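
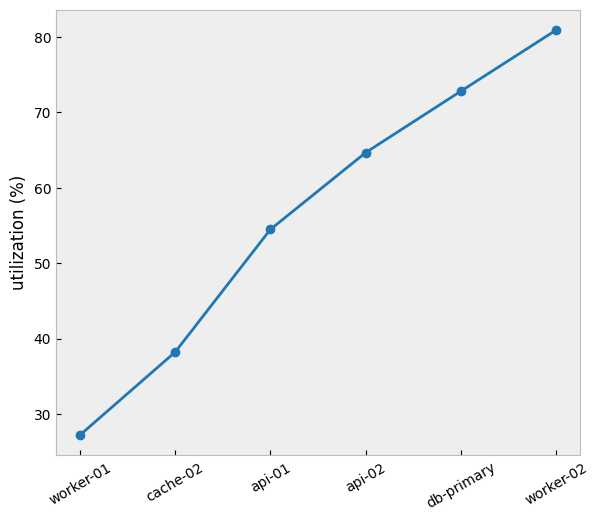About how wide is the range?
Max worker-02 ≈ 80, min worker-01 ≈ 25; range ≈ 55.

≈ 55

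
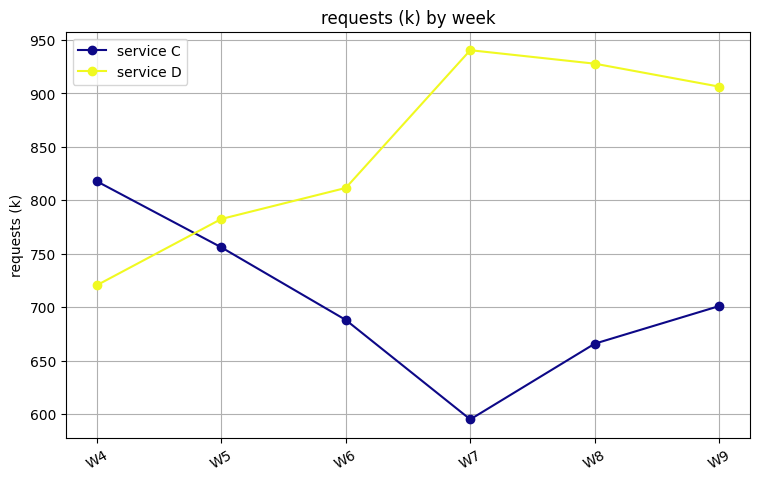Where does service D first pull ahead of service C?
W4: service D ≈ 700 vs service C ≈ 800 (not yet); W5: service D ≈ 800 vs service C ≈ 750 (first crossover).

W5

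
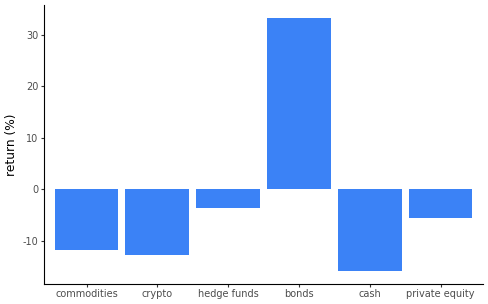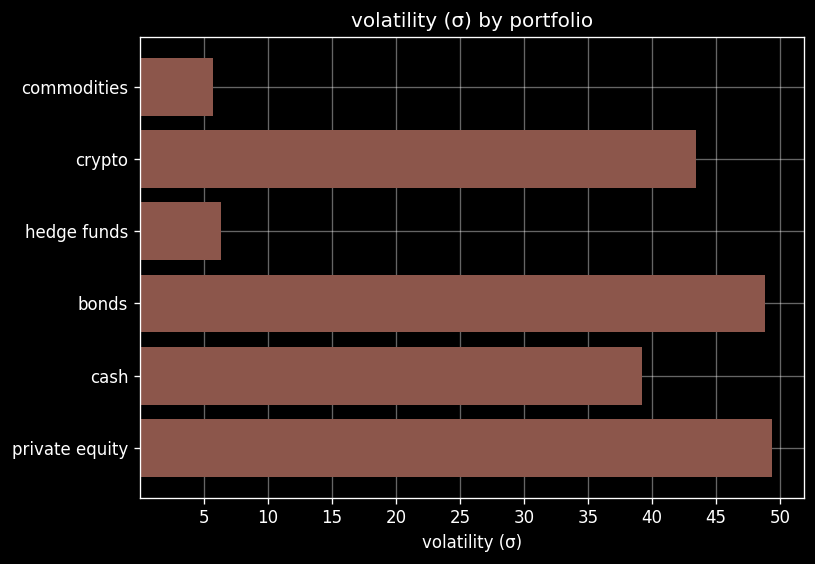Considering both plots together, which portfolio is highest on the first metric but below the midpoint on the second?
Chart 2 median volatility (σ) ≈ 40; below-median portfolios: commodities, hedge funds, cash. Among those, hedge funds has the highest return (%) (≈ -5).

hedge funds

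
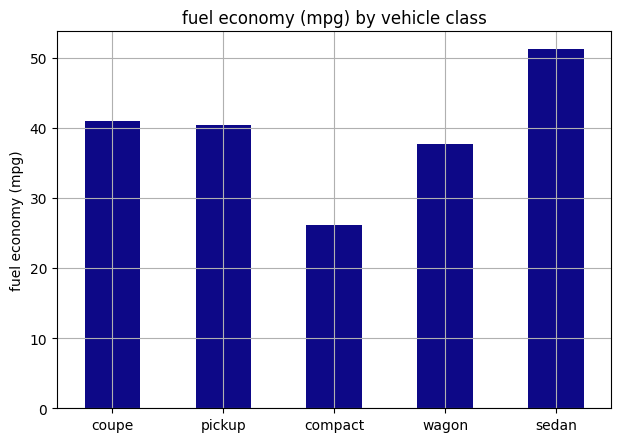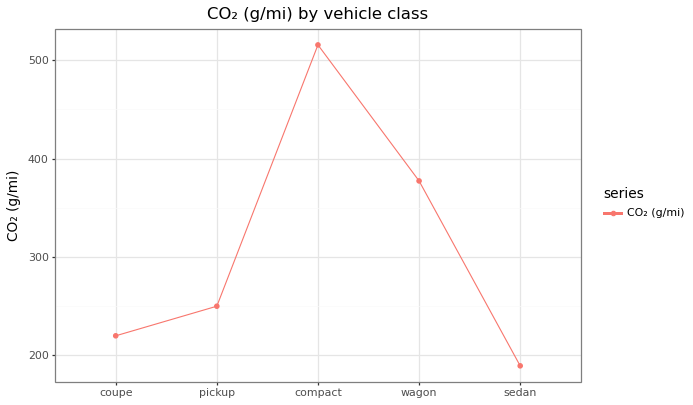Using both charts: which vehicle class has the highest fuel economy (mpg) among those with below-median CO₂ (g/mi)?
sedan

Chart 2 median CO₂ (g/mi) ≈ 250; below-median vehicle classes: coupe, sedan. Among those, sedan has the highest fuel economy (mpg) (≈ 50).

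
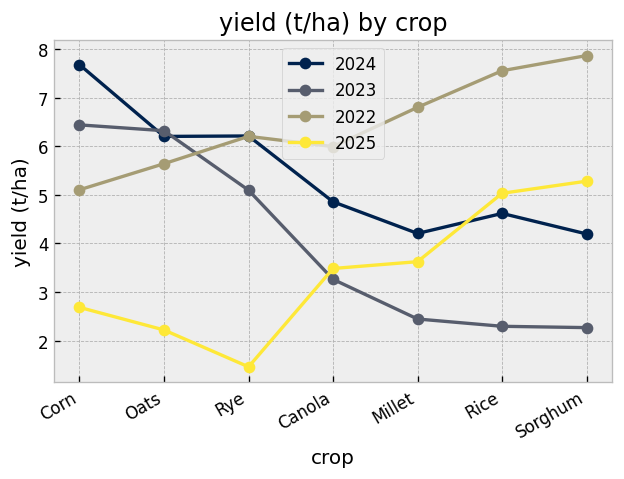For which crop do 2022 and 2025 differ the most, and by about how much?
Rye, ≈ 5 t/ha

Rye: 2022 ≈ 6, 2025 ≈ 1 → gap ≈ 5. Next-largest (Oats) is only ≈ 4.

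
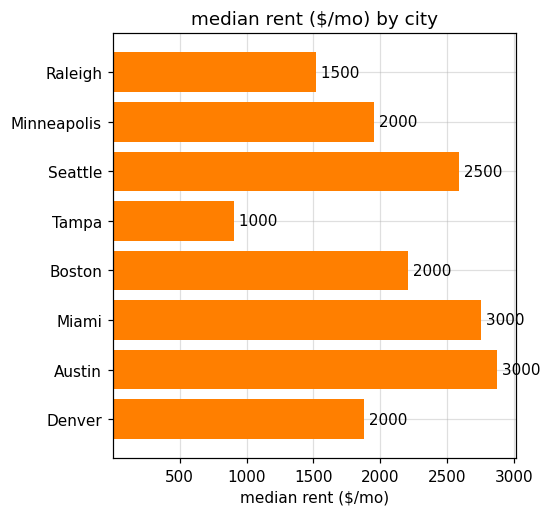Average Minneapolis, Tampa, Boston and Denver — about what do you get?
(2000 + 1000 + 2000 + 2000) / 4 ≈ 1750.

≈ 1750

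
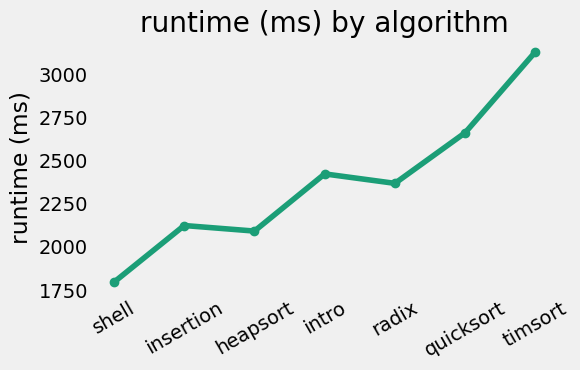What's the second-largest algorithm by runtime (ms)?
Top 3: timsort ≈ 3200, quicksort ≈ 2600, intro ≈ 2400.

quicksort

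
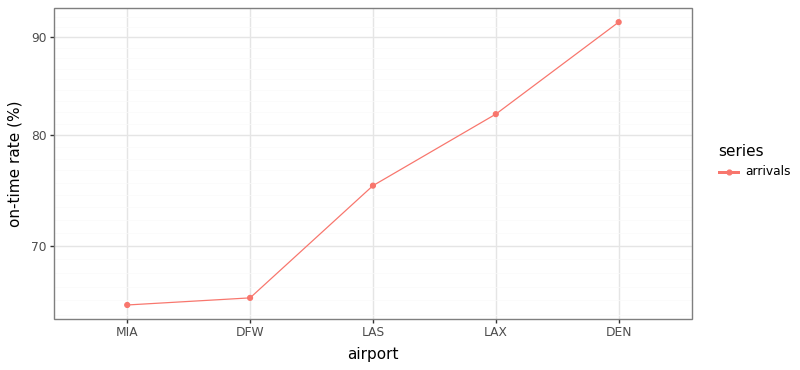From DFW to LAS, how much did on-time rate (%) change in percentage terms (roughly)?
DFW ≈ 65, LAS ≈ 75; (75 − 65) / 65 ≈ +15.4%.

≈ +15.4%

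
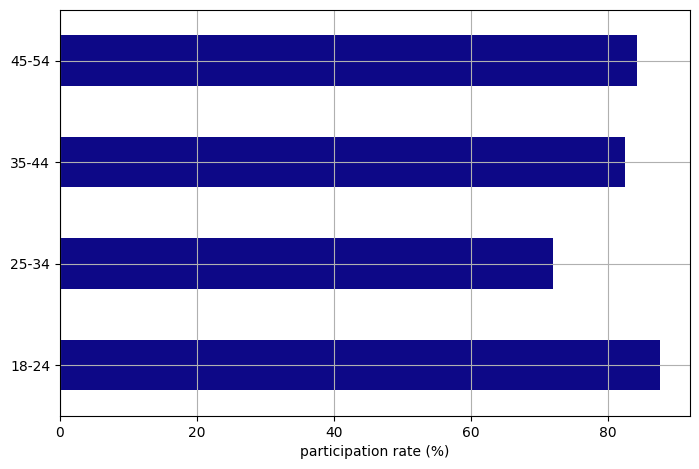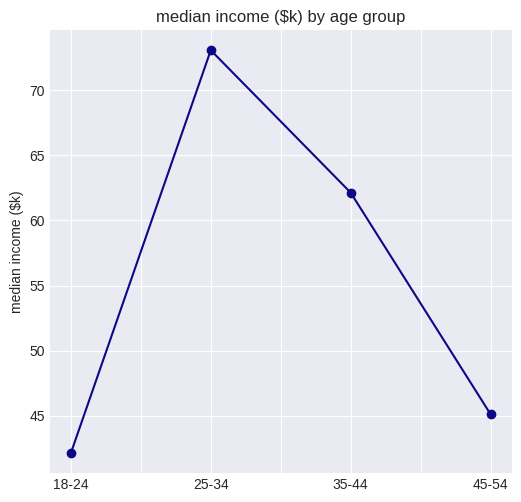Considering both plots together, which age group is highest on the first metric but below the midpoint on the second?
Chart 2 median median income ($k) ≈ 50; below-median age groups: 18-24, 45-54. Among those, 18-24 has the highest participation rate (%) (≈ 90).

18-24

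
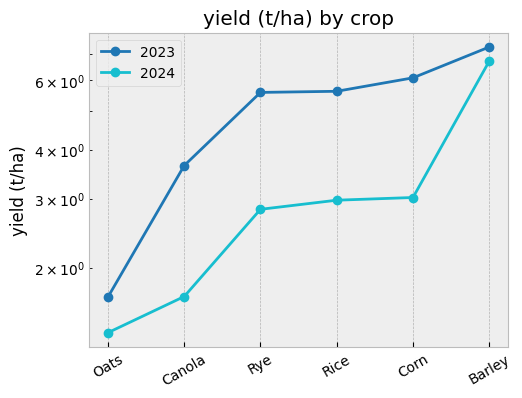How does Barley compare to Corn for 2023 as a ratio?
≈ 1.25×

Barley ≈ 7.5, Corn ≈ 6.0; 7.5/6.0 ≈ 1.25.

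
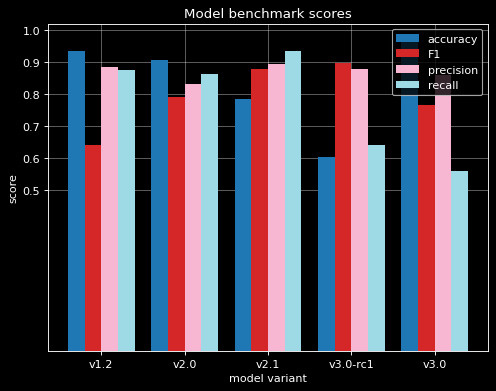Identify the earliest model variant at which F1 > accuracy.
v2.1

v2.0: F1 ≈ 0.8 vs accuracy ≈ 0.9 (not yet); v2.1: F1 ≈ 0.9 vs accuracy ≈ 0.8 (first crossover).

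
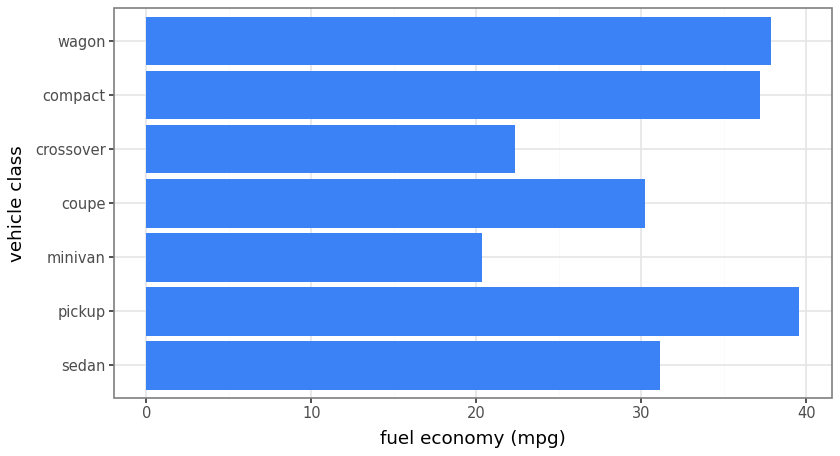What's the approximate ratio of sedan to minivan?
sedan ≈ 30, minivan ≈ 20; 30/20 ≈ 1.5.

≈ 1.5×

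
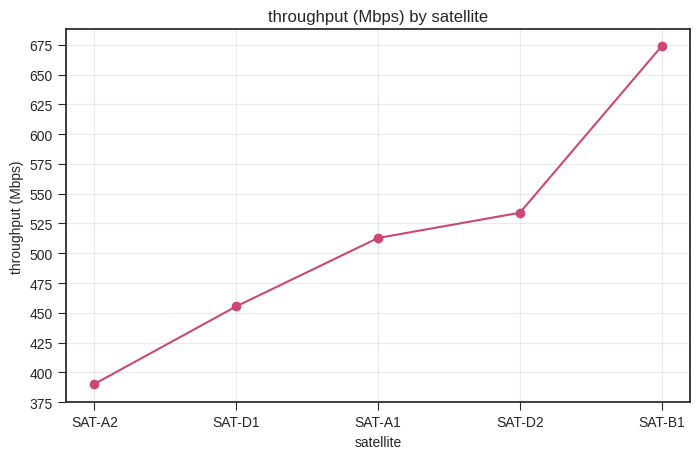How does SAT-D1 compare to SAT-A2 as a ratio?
SAT-D1 ≈ 450, SAT-A2 ≈ 400; 450/400 ≈ 1.12.

≈ 1.12×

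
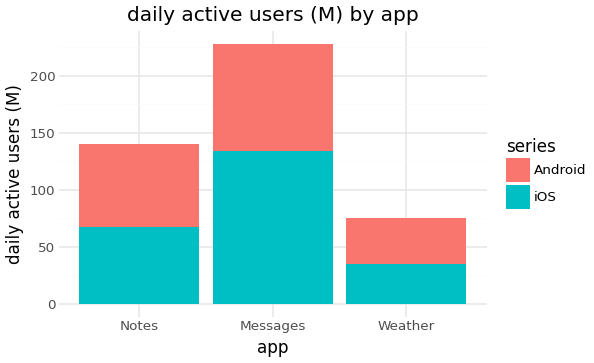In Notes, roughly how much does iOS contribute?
iOS top ≈ 60, bottom ≈ 0; segment ≈ 60.

≈ 60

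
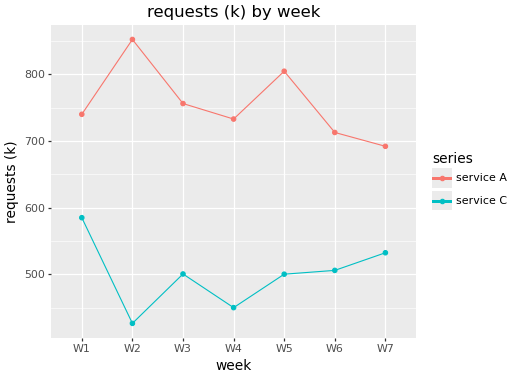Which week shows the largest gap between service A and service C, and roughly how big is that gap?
W2, ≈ 400 k

W2: service A ≈ 850, service C ≈ 450 → gap ≈ 400. Next-largest (W5) is only ≈ 300.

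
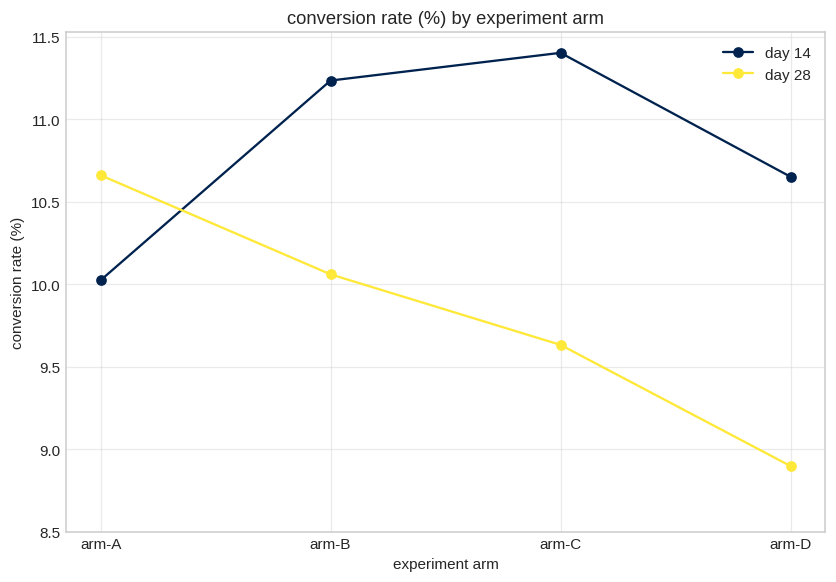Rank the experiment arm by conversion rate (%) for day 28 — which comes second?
Top 3 for day 28: arm-A ≈ 10.5, arm-B ≈ 10.0, arm-C ≈ 9.5.

arm-B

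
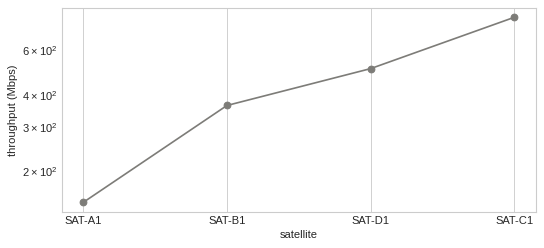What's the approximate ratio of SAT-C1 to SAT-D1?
≈ 1.6×

SAT-C1 ≈ 800, SAT-D1 ≈ 500; 800/500 ≈ 1.6.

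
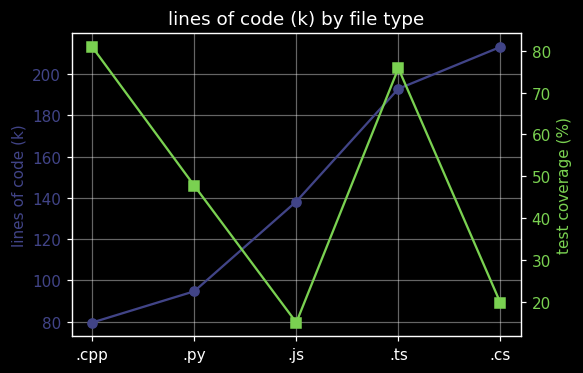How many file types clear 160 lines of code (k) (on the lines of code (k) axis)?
2

Above 160: .ts, .cs.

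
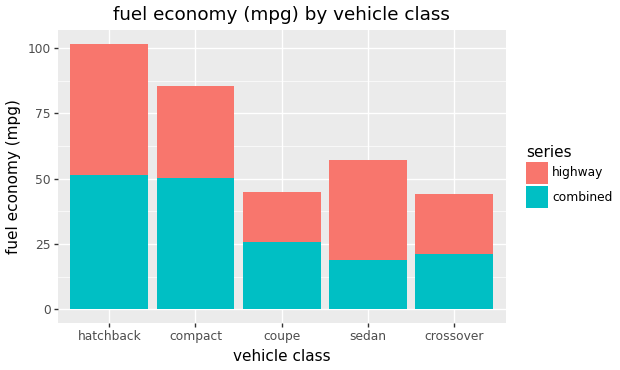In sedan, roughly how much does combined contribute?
≈ 20

combined top ≈ 20, bottom ≈ 0; segment ≈ 20.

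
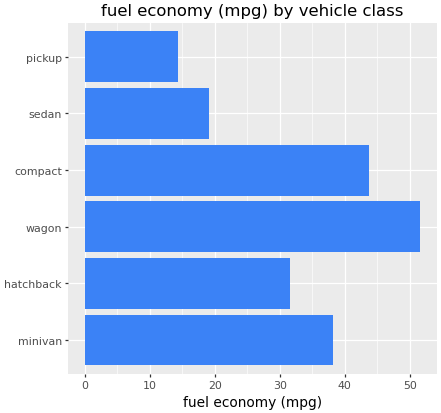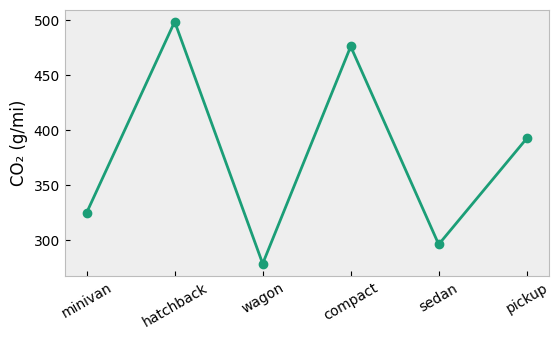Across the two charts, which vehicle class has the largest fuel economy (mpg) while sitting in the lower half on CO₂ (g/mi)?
Chart 2 median CO₂ (g/mi) ≈ 350; below-median vehicle classes: minivan, wagon, sedan. Among those, wagon has the highest fuel economy (mpg) (≈ 50).

wagon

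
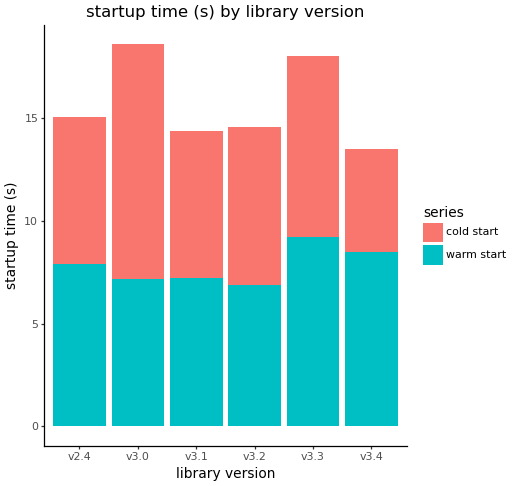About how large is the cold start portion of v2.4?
≈ 8

cold start top ≈ 16, bottom ≈ 8; segment ≈ 8.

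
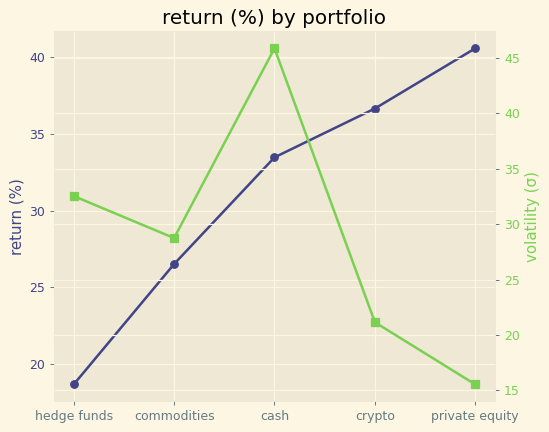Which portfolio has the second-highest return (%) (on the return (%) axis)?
crypto

Top 3 (on the return (%) axis): private equity ≈ 40, crypto ≈ 36, cash ≈ 34.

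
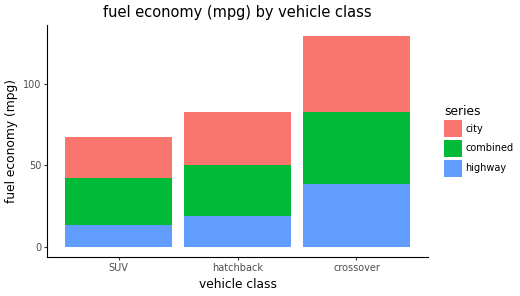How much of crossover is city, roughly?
≈ 40

city top ≈ 120, bottom ≈ 80; segment ≈ 40.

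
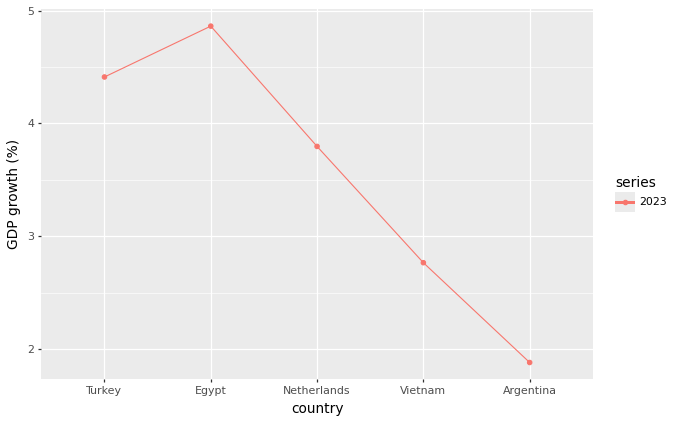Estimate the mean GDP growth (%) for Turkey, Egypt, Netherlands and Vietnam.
≈ 4.12

(4.5 + 5.0 + 4.0 + 3.0) / 4 ≈ 4.12.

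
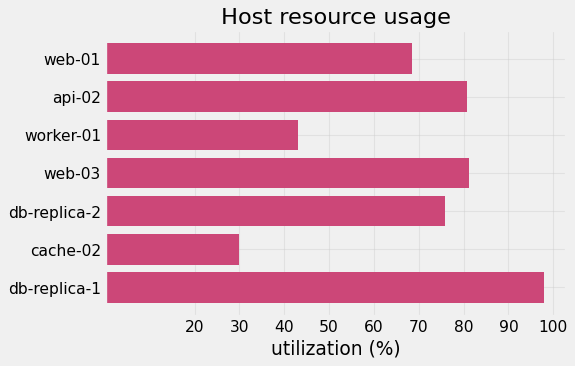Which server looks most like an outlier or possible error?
cache-02 ≈ 30; the rest sit between ≈ 40 and ≈ 100.

cache-02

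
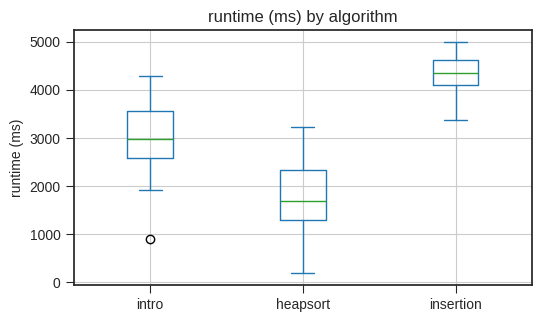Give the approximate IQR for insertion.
≈ 500

Q3 ≈ 4500, Q1 ≈ 4000; IQR ≈ 500.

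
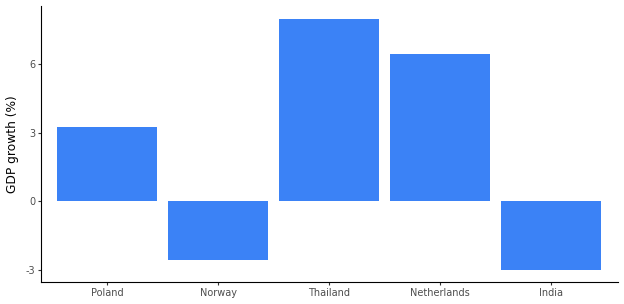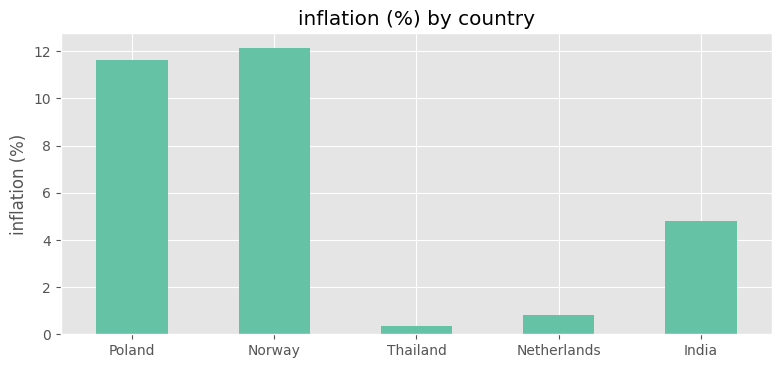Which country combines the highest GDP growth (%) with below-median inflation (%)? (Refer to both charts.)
Thailand

Chart 2 median inflation (%) ≈ 4; below-median countries: Thailand, Netherlands. Among those, Thailand has the highest GDP growth (%) (≈ 8).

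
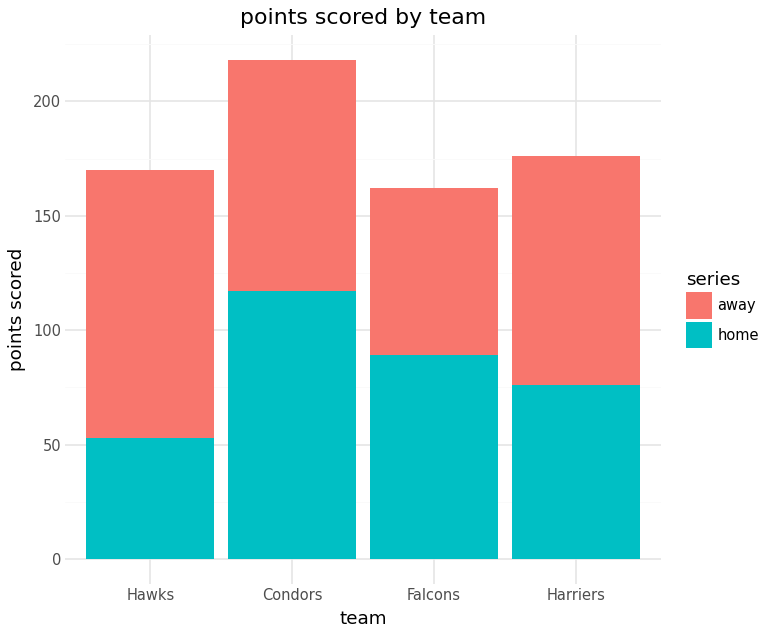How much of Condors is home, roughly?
≈ 120

home top ≈ 120, bottom ≈ 0; segment ≈ 120.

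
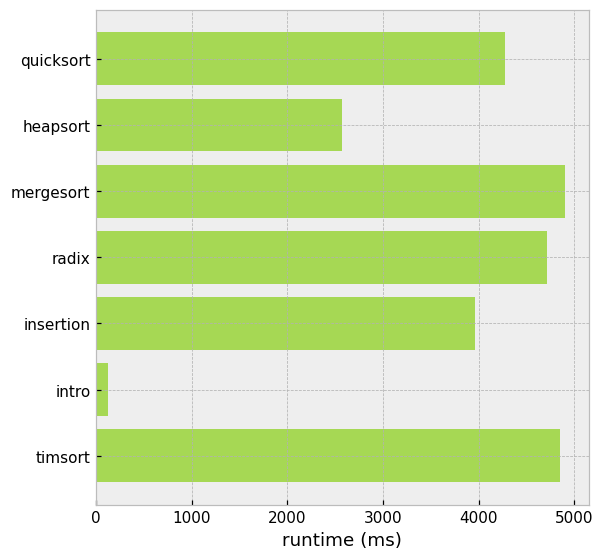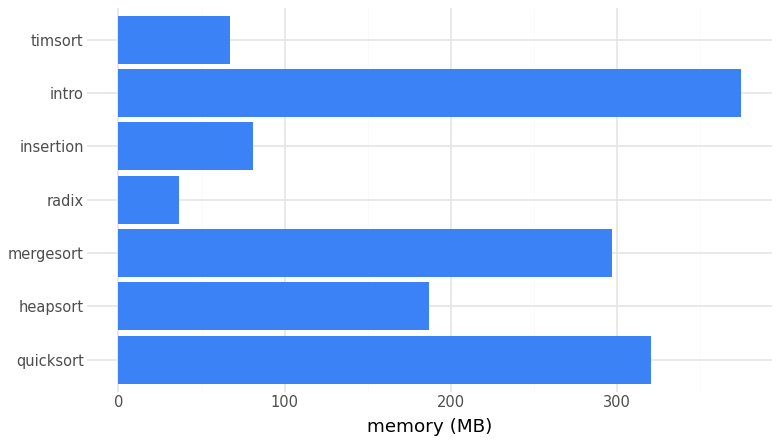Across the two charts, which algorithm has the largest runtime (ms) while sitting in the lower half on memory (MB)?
timsort

Chart 2 median memory (MB) ≈ 200; below-median algorithms: radix, insertion, timsort. Among those, timsort has the highest runtime (ms) (≈ 5000).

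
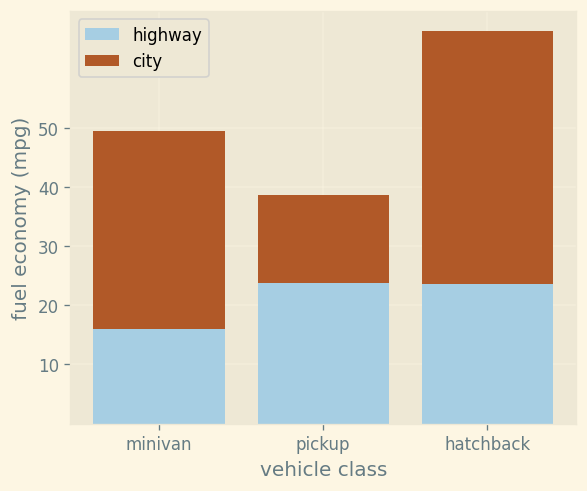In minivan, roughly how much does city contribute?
≈ 30

city top ≈ 50, bottom ≈ 20; segment ≈ 30.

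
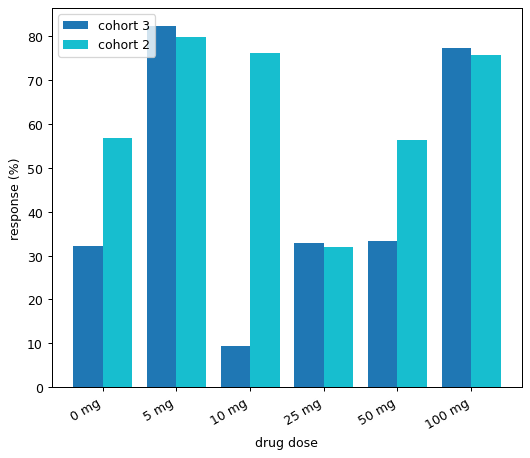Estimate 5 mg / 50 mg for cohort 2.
≈ 1.33×

5 mg ≈ 80, 50 mg ≈ 60; 80/60 ≈ 1.33.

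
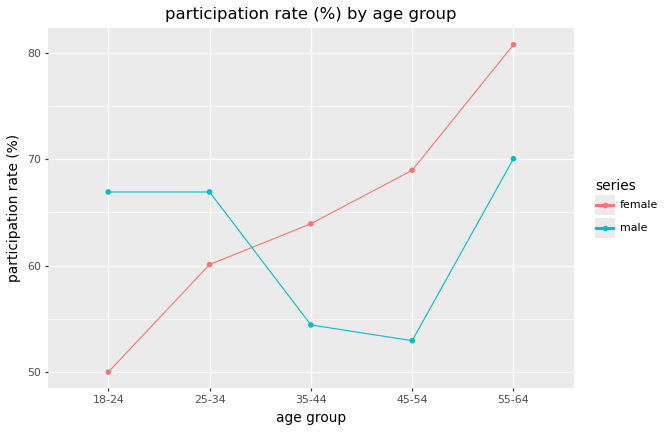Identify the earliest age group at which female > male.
35-44

25-34: female ≈ 60 vs male ≈ 65 (not yet); 35-44: female ≈ 65 vs male ≈ 55 (first crossover).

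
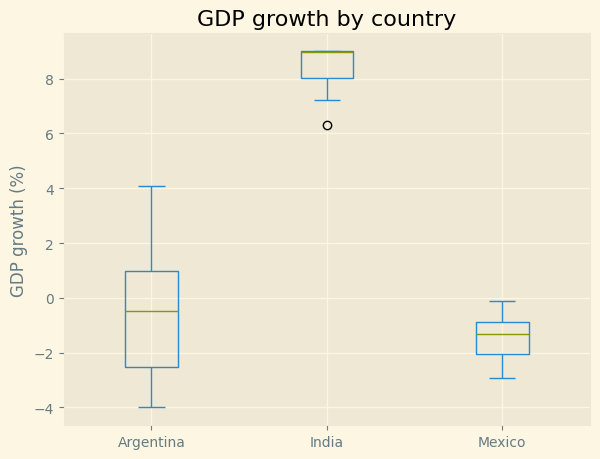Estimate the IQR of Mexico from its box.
≈ 1

Q3 ≈ -1, Q1 ≈ -2; IQR ≈ 1.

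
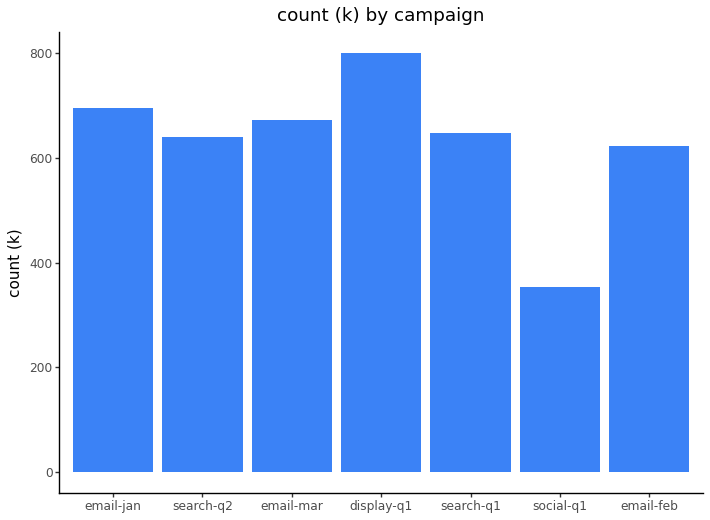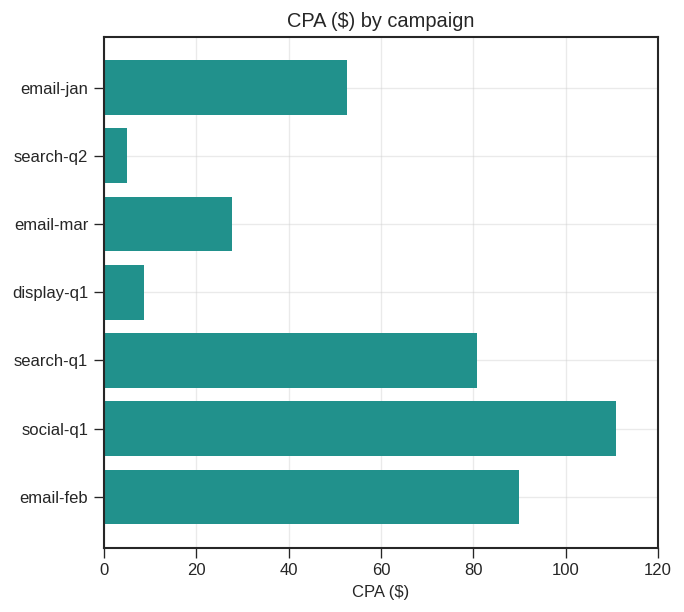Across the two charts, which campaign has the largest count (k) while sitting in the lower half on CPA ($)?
Chart 2 median CPA ($) ≈ 60; below-median campaigns: search-q2, email-mar, display-q1. Among those, display-q1 has the highest count (k) (≈ 800).

display-q1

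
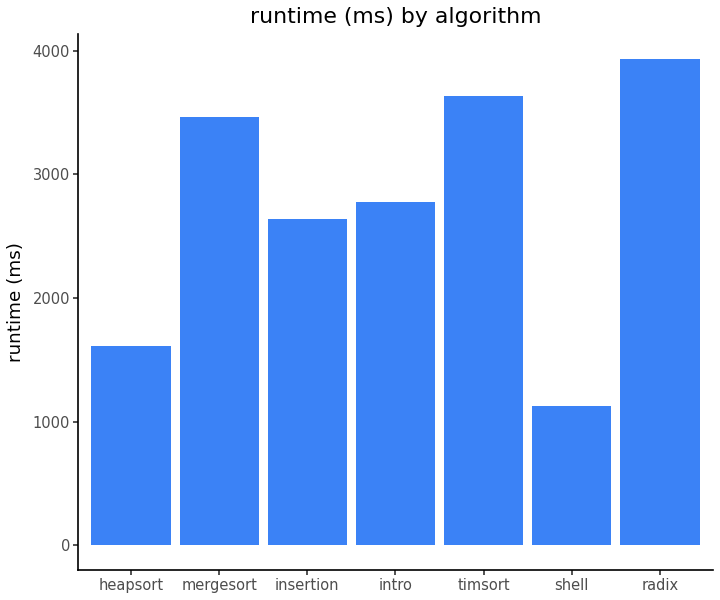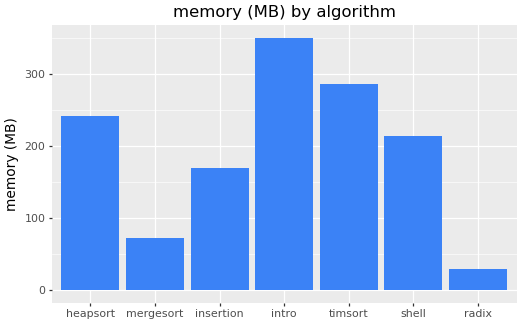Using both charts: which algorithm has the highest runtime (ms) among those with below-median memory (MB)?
Chart 2 median memory (MB) ≈ 200; below-median algorithms: mergesort, insertion, radix. Among those, radix has the highest runtime (ms) (≈ 4000).

radix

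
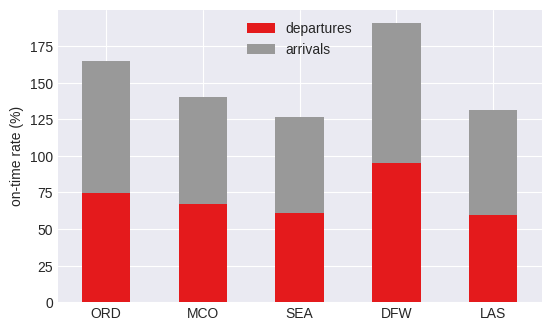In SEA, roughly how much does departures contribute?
≈ 60

departures top ≈ 60, bottom ≈ 0; segment ≈ 60.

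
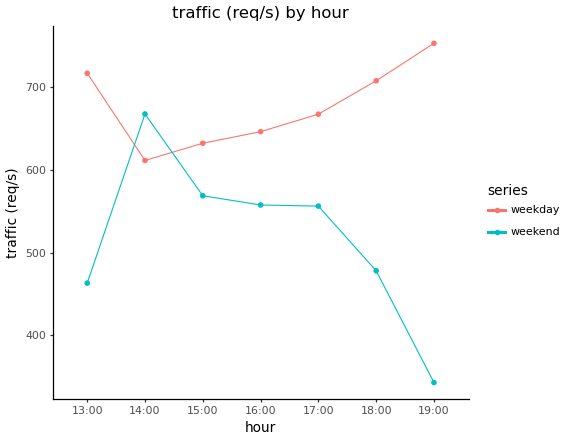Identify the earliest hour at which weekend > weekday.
14:00

13:00: weekend ≈ 450 vs weekday ≈ 700 (not yet); 14:00: weekend ≈ 650 vs weekday ≈ 600 (first crossover).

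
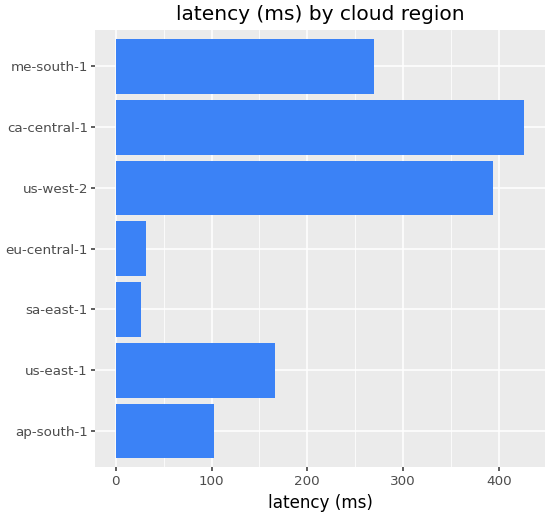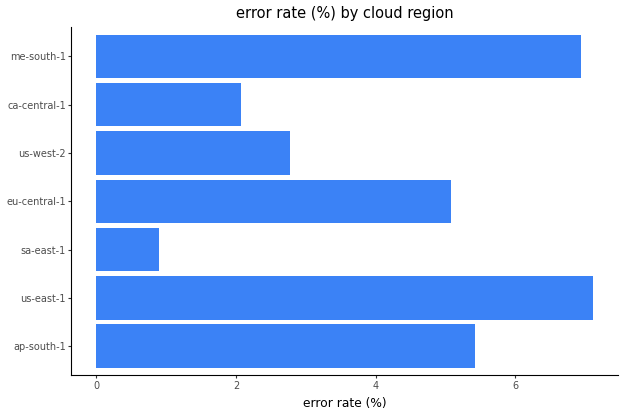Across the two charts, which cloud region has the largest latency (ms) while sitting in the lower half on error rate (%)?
ca-central-1

Chart 2 median error rate (%) ≈ 5; below-median cloud regions: sa-east-1, us-west-2, ca-central-1. Among those, ca-central-1 has the highest latency (ms) (≈ 450).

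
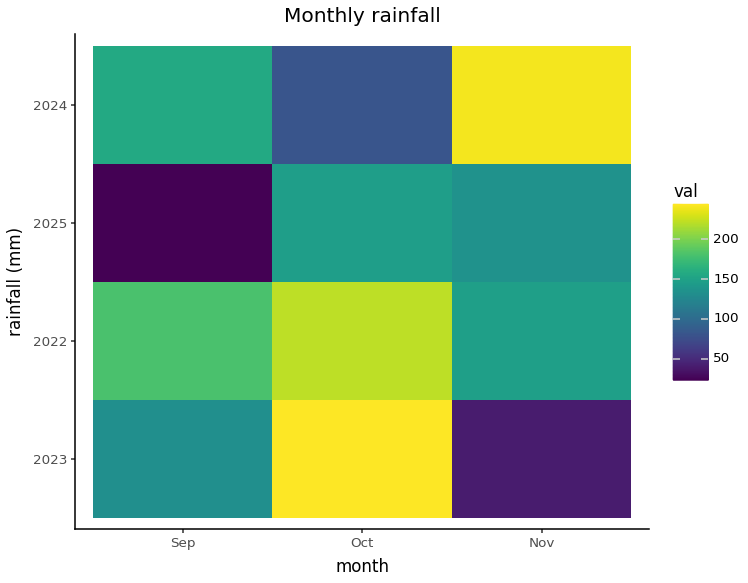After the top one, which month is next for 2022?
Top 3 for 2022: Oct ≈ 220, Sep ≈ 180, Nov ≈ 140.

Sep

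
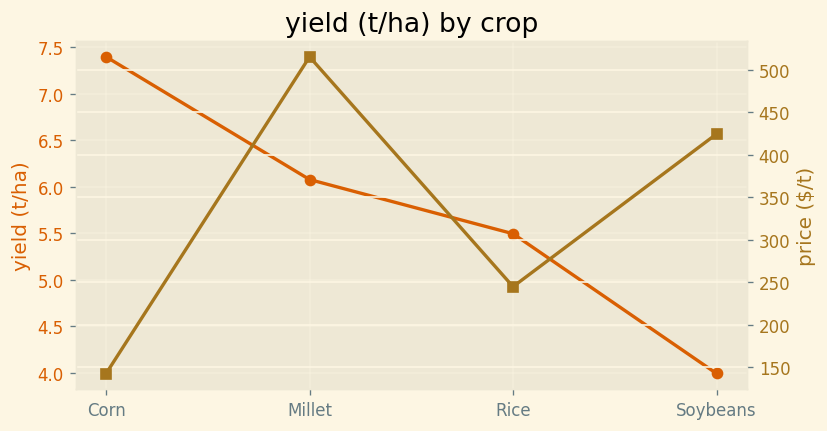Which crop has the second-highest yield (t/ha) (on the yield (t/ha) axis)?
Millet

Top 3 (on the yield (t/ha) axis): Corn ≈ 7.5, Millet ≈ 6.0, Rice ≈ 5.5.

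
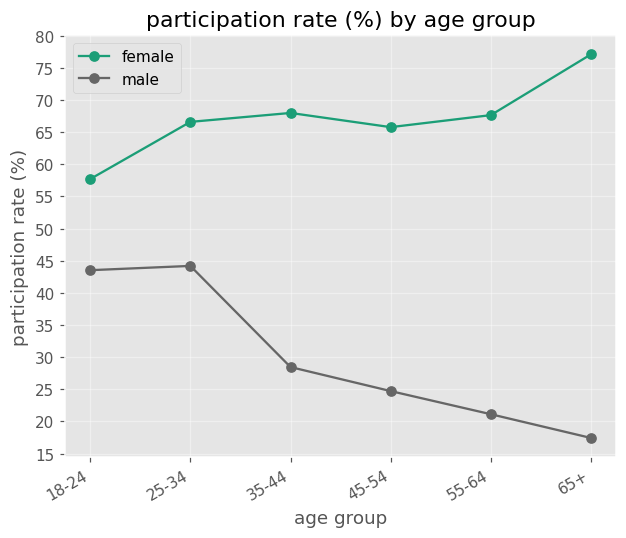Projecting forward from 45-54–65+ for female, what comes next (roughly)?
≈ 80

Last three: 65, 70, 75 → slope ≈ 5/step → next ≈ 80.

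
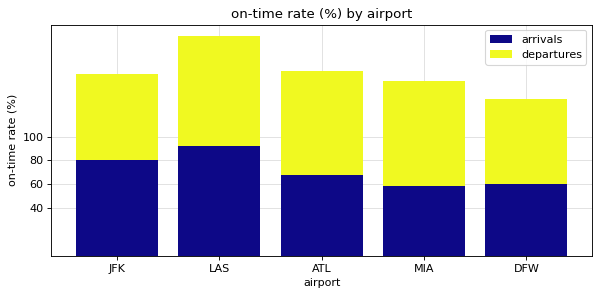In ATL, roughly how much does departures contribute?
≈ 100

departures top ≈ 160, bottom ≈ 60; segment ≈ 100.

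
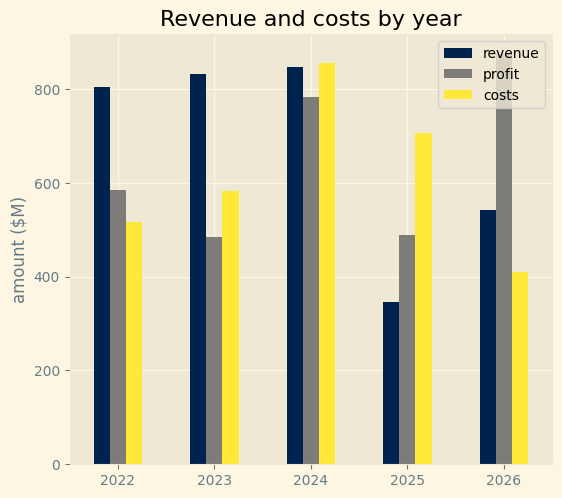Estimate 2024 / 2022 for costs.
≈ 1.8×

2024 ≈ 900, 2022 ≈ 500; 900/500 ≈ 1.8.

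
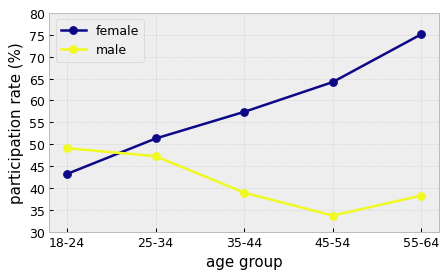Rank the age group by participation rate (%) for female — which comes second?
Top 3 for female: 55-64 ≈ 75, 45-54 ≈ 65, 35-44 ≈ 55.

45-54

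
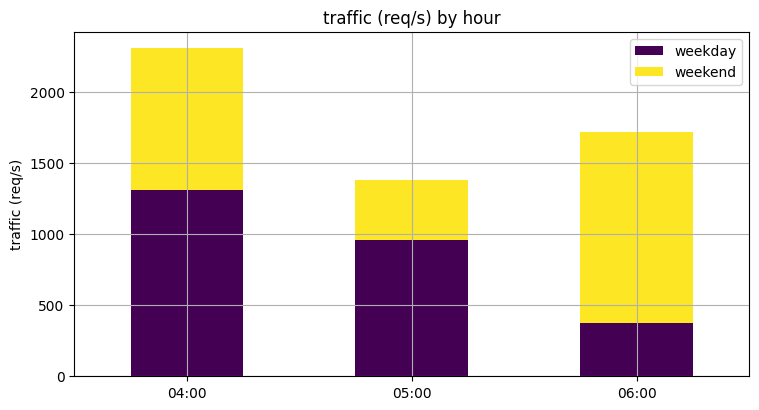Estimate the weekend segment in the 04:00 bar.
≈ 1000

weekend top ≈ 2400, bottom ≈ 1400; segment ≈ 1000.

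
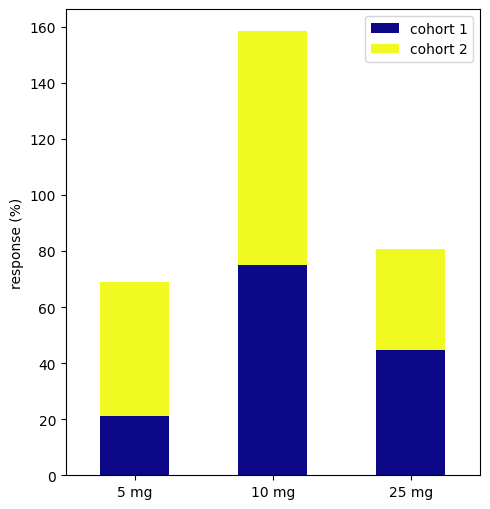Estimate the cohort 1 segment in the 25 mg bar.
cohort 1 top ≈ 40, bottom ≈ 0; segment ≈ 40.

≈ 40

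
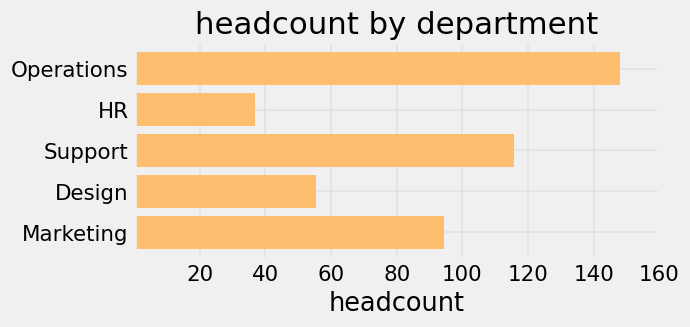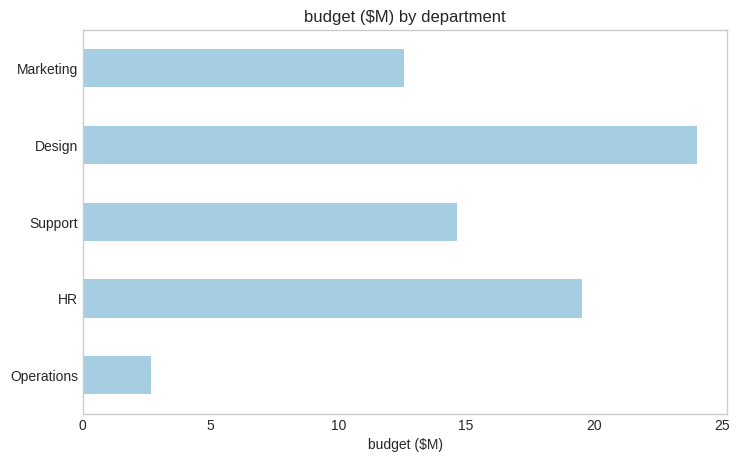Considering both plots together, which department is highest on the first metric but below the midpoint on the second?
Chart 2 median budget ($M) ≈ 15; below-median departments: Operations, Marketing. Among those, Operations has the highest headcount (≈ 140).

Operations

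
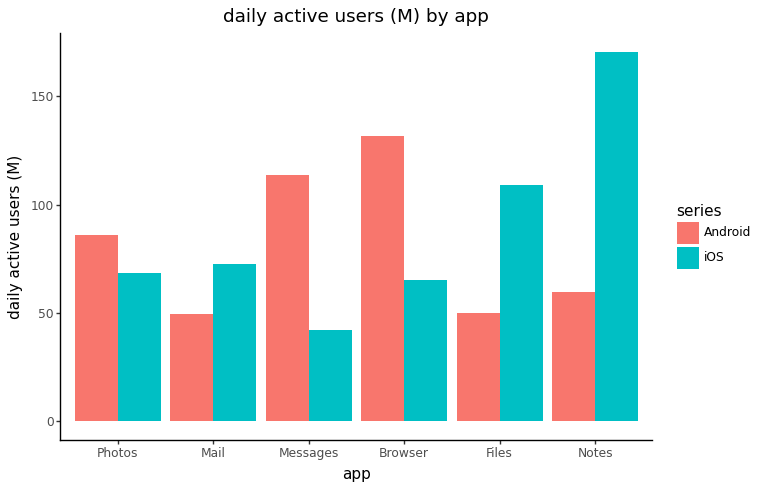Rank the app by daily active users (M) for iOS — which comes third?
Mail

Top 4 for iOS: Notes ≈ 180, Files ≈ 100, Mail ≈ 80, Photos ≈ 60.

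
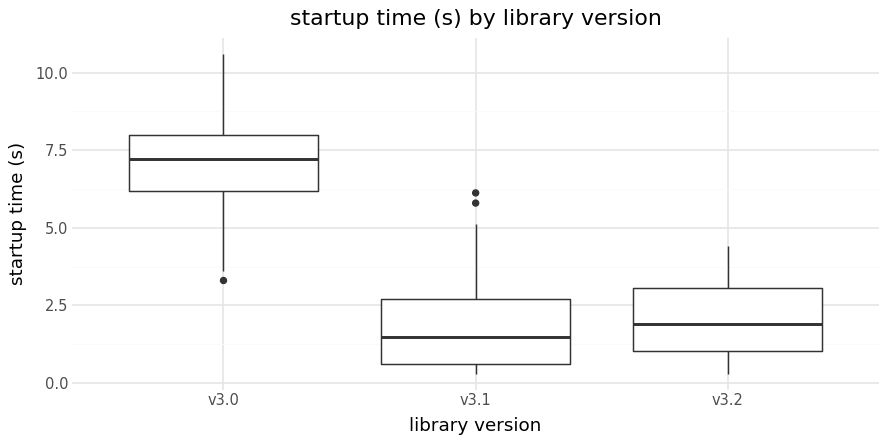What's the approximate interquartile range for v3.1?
≈ 2.0

Q3 ≈ 2.5, Q1 ≈ 0.5; IQR ≈ 2.0.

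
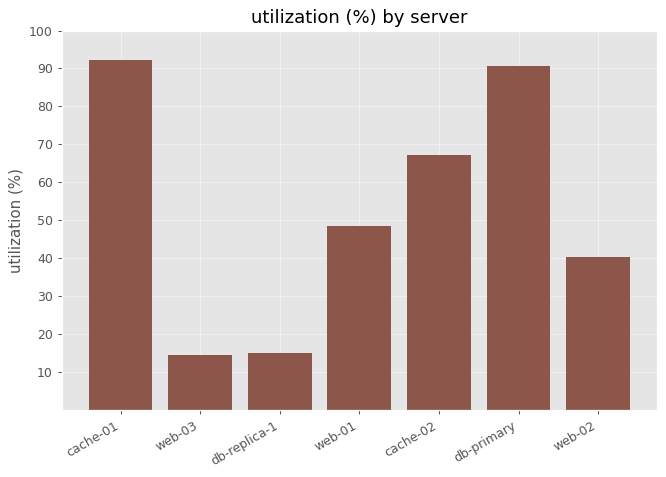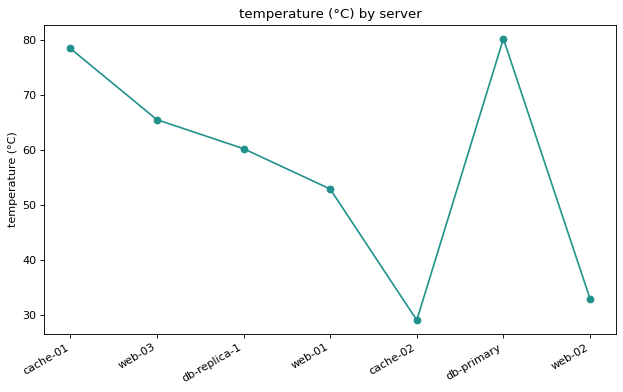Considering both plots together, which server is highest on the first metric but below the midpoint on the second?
cache-02

Chart 2 median temperature (°C) ≈ 60; below-median servers: web-01, cache-02, web-02. Among those, cache-02 has the highest utilization (%) (≈ 70).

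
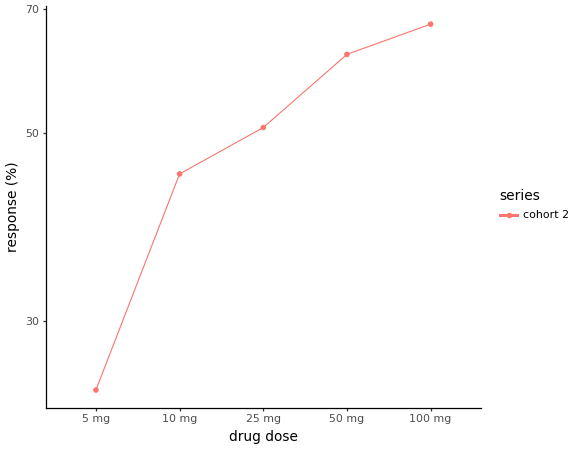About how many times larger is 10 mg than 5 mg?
10 mg ≈ 45, 5 mg ≈ 25; 45/25 ≈ 1.8.

≈ 1.8×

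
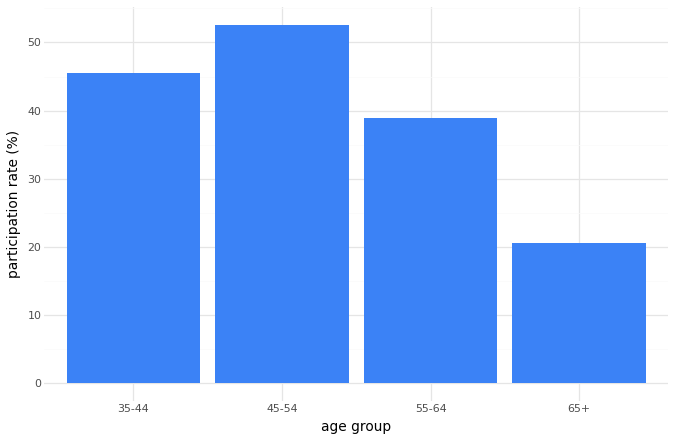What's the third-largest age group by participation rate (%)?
Top 4: 45-54 ≈ 55, 35-44 ≈ 45, 55-64 ≈ 40, 65+ ≈ 20.

55-64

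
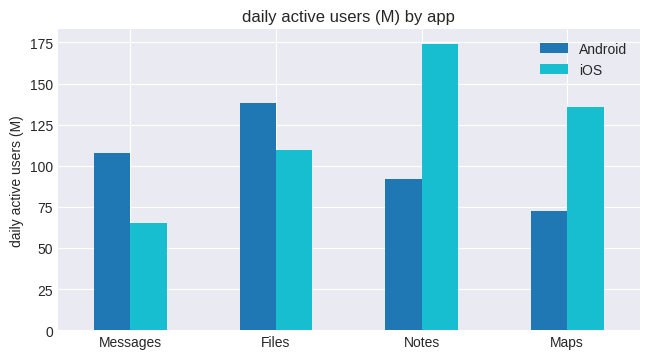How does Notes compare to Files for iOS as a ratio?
Notes ≈ 180, Files ≈ 100; 180/100 ≈ 1.8.

≈ 1.8×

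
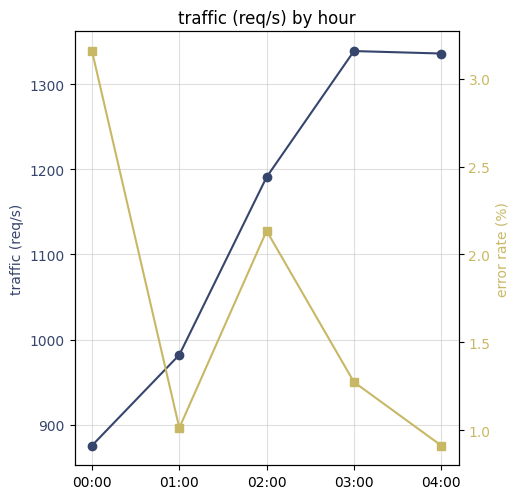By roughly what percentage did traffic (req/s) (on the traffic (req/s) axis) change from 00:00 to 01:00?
00:00 ≈ 900, 01:00 ≈ 1000; (1000 − 900) / 900 ≈ +11.1%.

≈ +11.1%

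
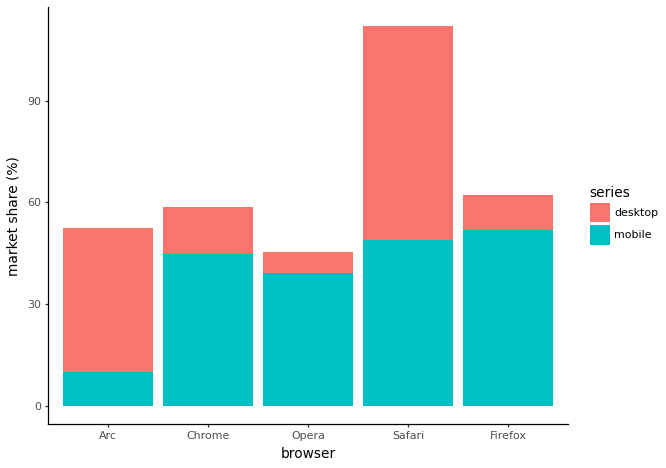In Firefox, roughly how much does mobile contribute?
≈ 50

mobile top ≈ 50, bottom ≈ 0; segment ≈ 50.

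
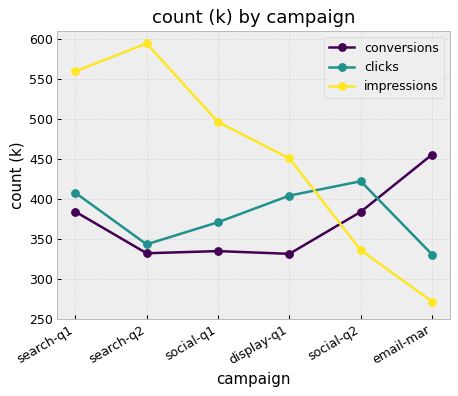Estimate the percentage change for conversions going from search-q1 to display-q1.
≈ -12.5%

search-q1 ≈ 400, display-q1 ≈ 350; (350 − 400) / 400 ≈ -12.5%.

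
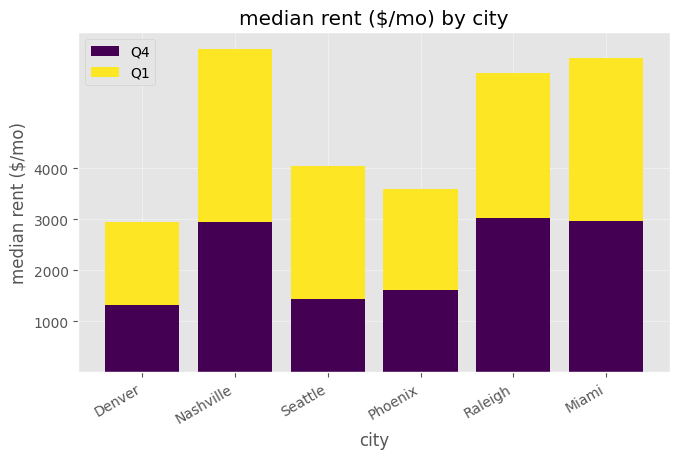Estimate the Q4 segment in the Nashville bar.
Q4 top ≈ 3000, bottom ≈ 0; segment ≈ 3000.

≈ 3000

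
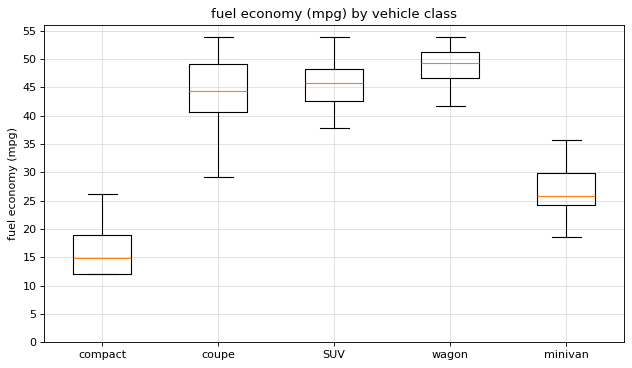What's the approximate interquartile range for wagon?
≈ 5

Q3 ≈ 50, Q1 ≈ 45; IQR ≈ 5.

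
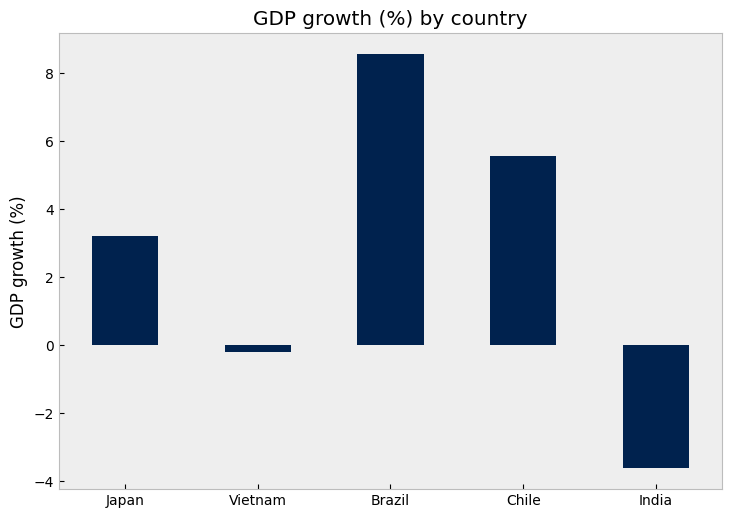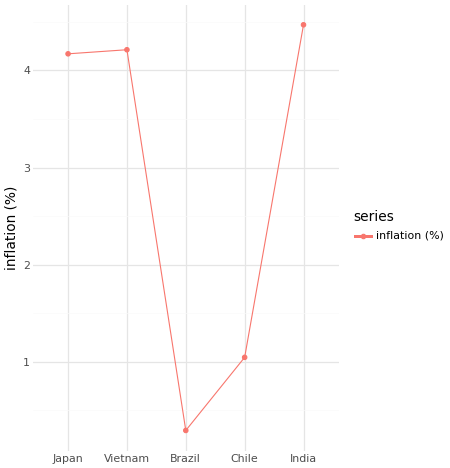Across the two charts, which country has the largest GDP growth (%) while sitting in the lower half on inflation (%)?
Chart 2 median inflation (%) ≈ 4; below-median countries: Brazil, Chile. Among those, Brazil has the highest GDP growth (%) (≈ 9).

Brazil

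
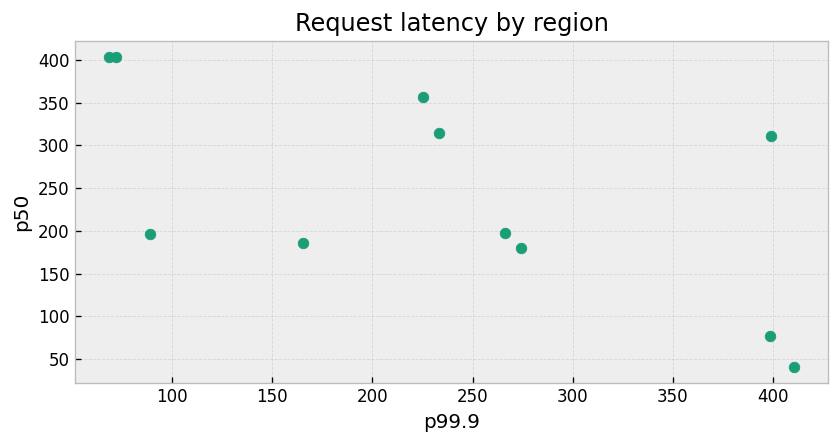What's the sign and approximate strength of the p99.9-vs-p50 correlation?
negative, moderate

Points are negatively correlated; moderate (|r| ≈ 0.6).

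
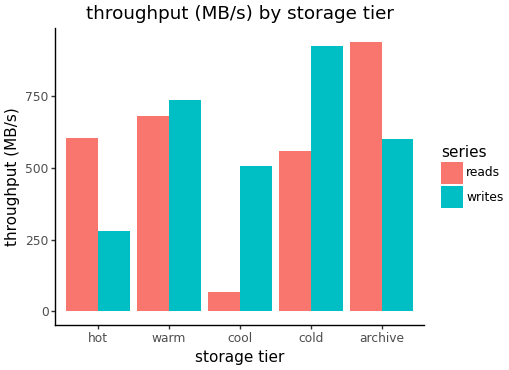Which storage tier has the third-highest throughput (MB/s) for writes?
archive

Top 4 for writes: cold ≈ 900, warm ≈ 700, archive ≈ 600, cool ≈ 500.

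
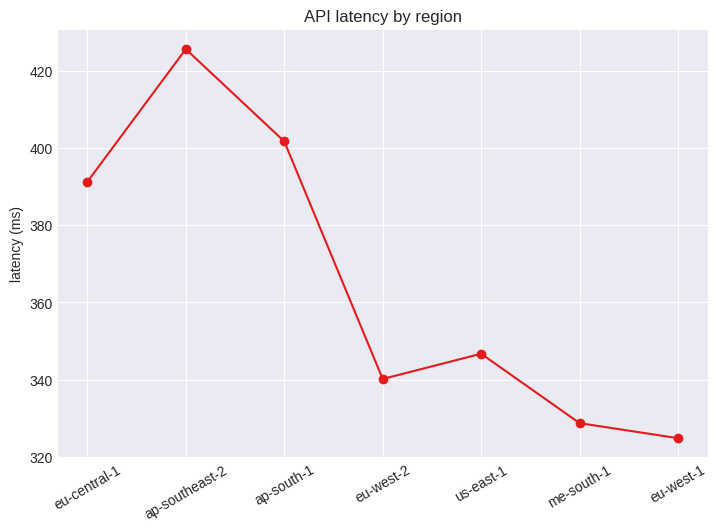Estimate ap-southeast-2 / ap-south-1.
≈ 1.07×

ap-southeast-2 ≈ 430, ap-south-1 ≈ 400; 430/400 ≈ 1.07.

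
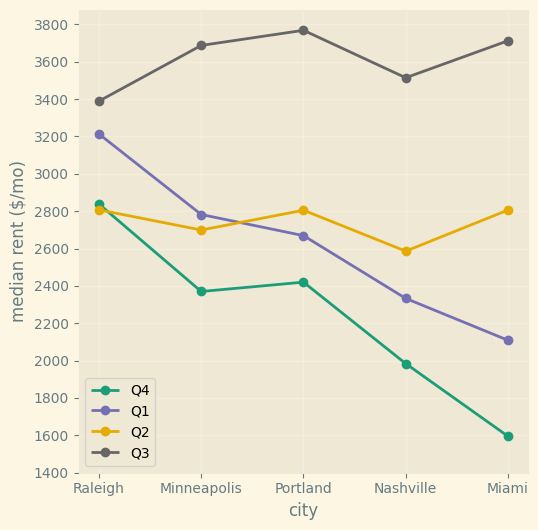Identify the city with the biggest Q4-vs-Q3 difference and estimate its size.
Miami, ≈ 2200 $/mo

Miami: Q4 ≈ 1600, Q3 ≈ 3800 → gap ≈ 2200. Next-largest (Nashville) is only ≈ 1600.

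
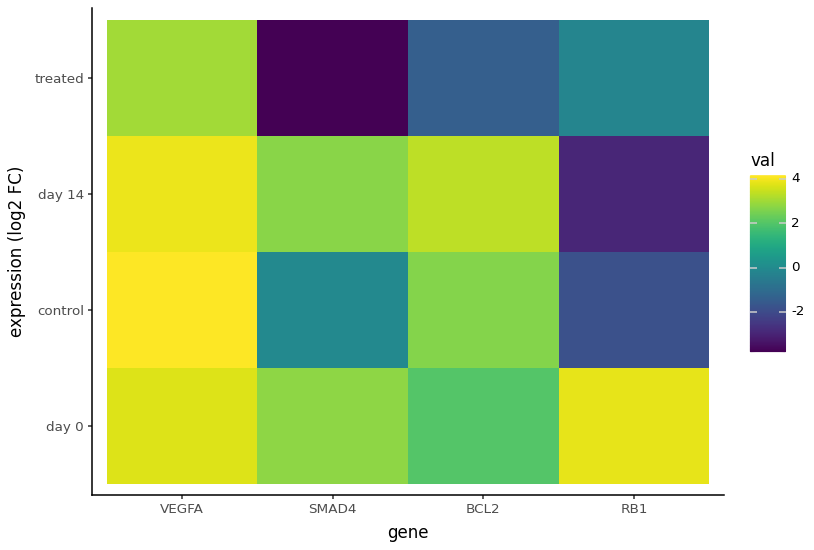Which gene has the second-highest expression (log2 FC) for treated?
Top 3 for treated: VEGFA ≈ 3, RB1 ≈ 0, BCL2 ≈ -1.

RB1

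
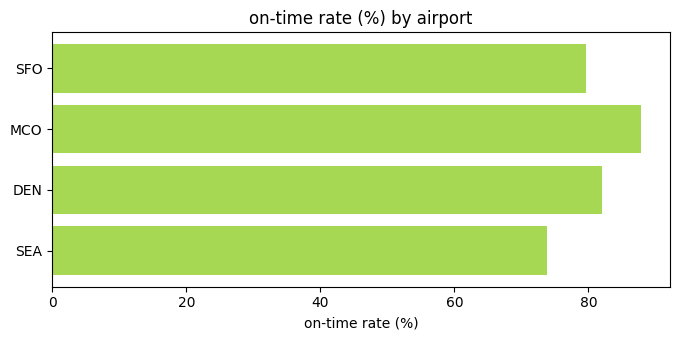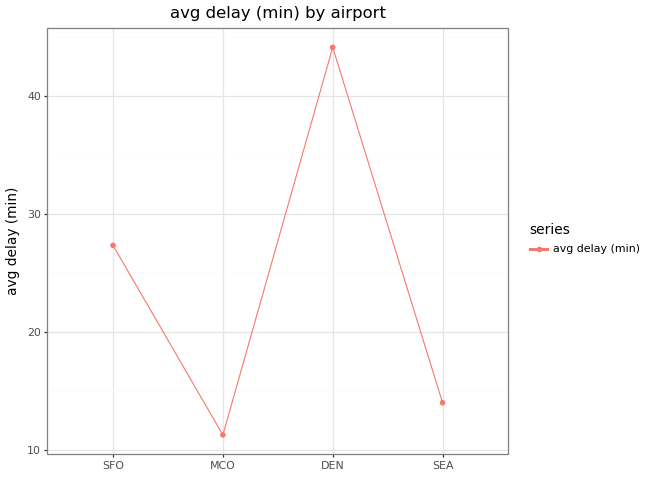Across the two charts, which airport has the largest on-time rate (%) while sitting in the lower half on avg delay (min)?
MCO

Chart 2 median avg delay (min) ≈ 20; below-median airports: MCO, SEA. Among those, MCO has the highest on-time rate (%) (≈ 90).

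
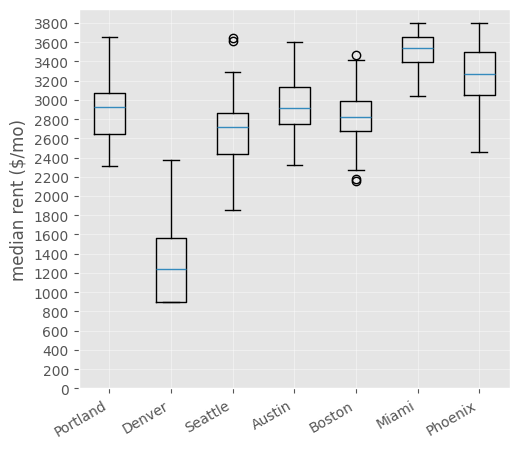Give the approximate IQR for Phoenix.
≈ 400

Q3 ≈ 3400, Q1 ≈ 3000; IQR ≈ 400.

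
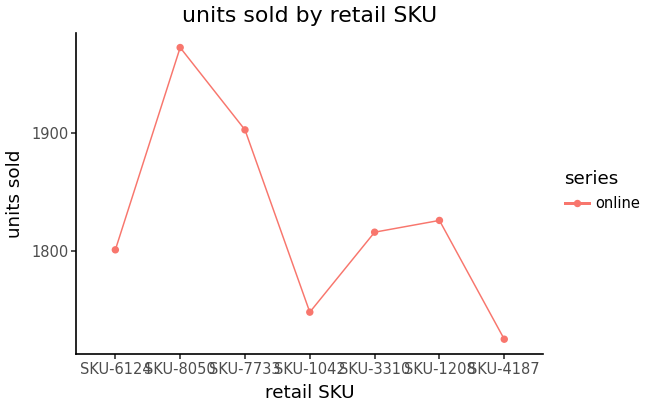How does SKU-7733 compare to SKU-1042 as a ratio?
SKU-7733 ≈ 1900, SKU-1042 ≈ 1750; 1900/1750 ≈ 1.09.

≈ 1.09×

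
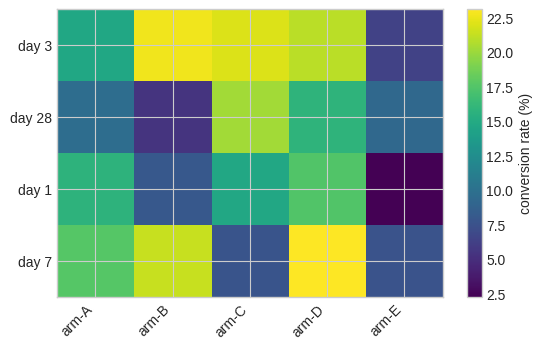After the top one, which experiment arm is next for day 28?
Top 3 for day 28: arm-C ≈ 20, arm-D ≈ 16, arm-A ≈ 10.

arm-D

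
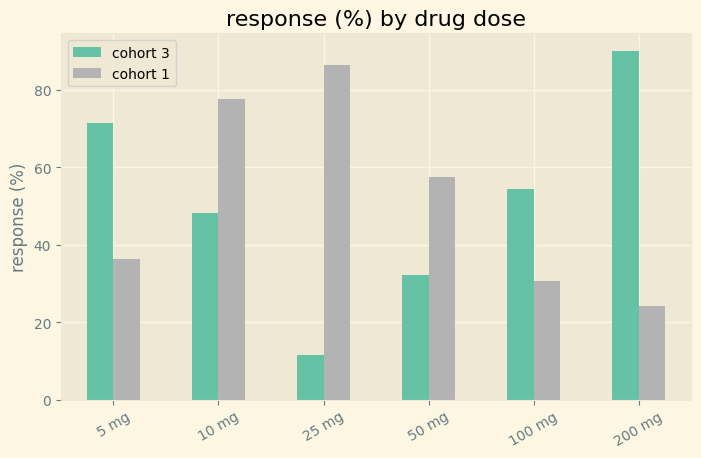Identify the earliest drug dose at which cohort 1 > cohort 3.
10 mg

5 mg: cohort 1 ≈ 40 vs cohort 3 ≈ 70 (not yet); 10 mg: cohort 1 ≈ 80 vs cohort 3 ≈ 50 (first crossover).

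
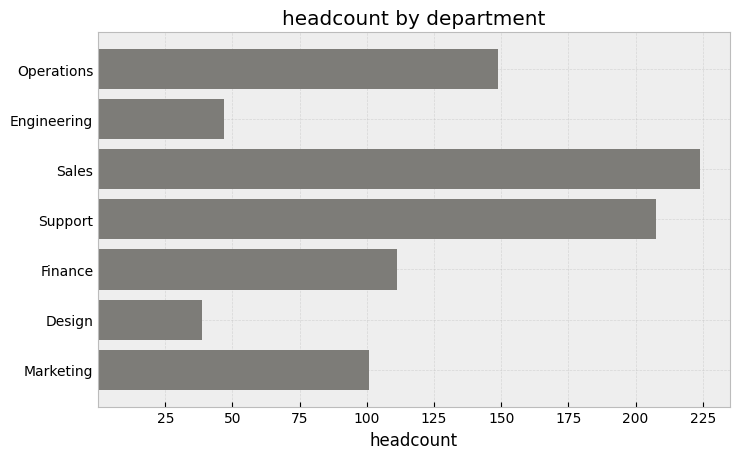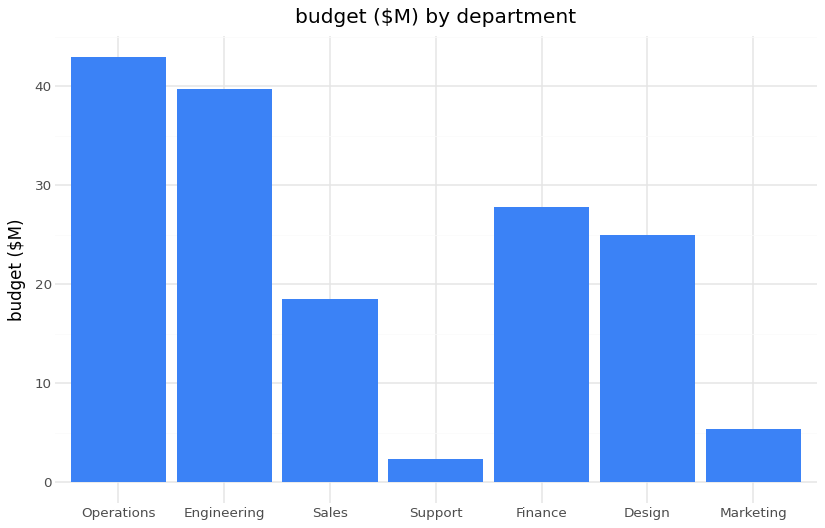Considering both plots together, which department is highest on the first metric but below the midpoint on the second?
Sales

Chart 2 median budget ($M) ≈ 25; below-median departments: Sales, Support, Marketing. Among those, Sales has the highest headcount (≈ 225).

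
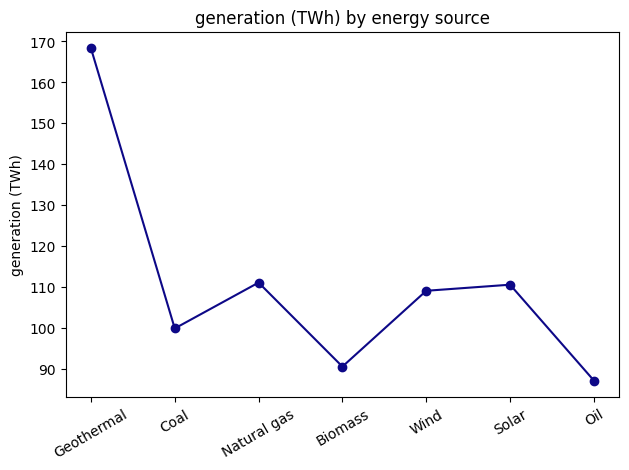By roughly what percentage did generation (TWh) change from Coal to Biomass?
≈ -10%

Coal ≈ 100, Biomass ≈ 90; (90 − 100) / 100 ≈ -10%.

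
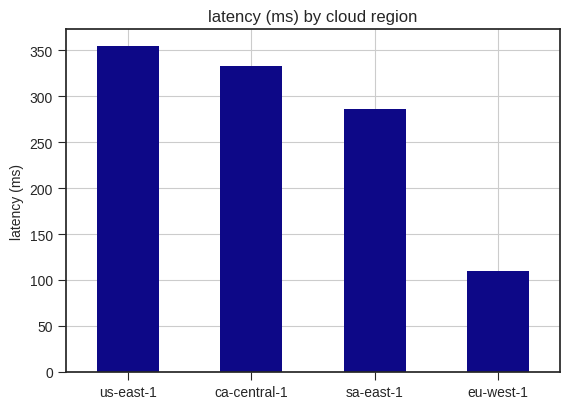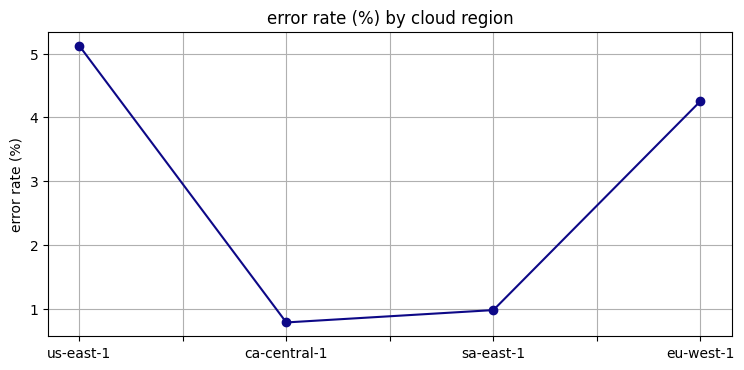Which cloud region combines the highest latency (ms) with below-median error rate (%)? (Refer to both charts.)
ca-central-1

Chart 2 median error rate (%) ≈ 2.5; below-median cloud regions: ca-central-1, sa-east-1. Among those, ca-central-1 has the highest latency (ms) (≈ 350).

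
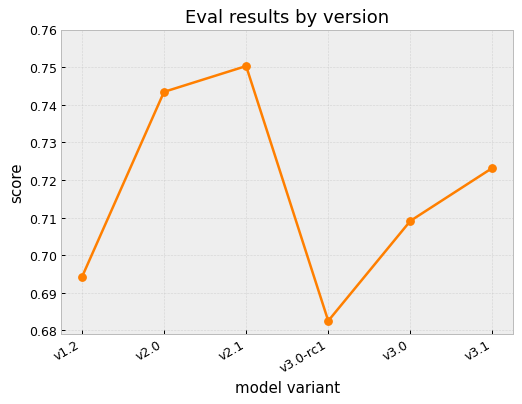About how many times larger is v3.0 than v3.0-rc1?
≈ 1.04×

v3.0 ≈ 0.71, v3.0-rc1 ≈ 0.68; 0.71/0.68 ≈ 1.04.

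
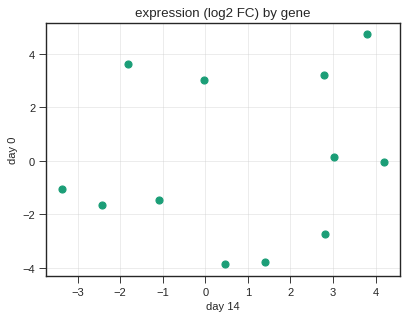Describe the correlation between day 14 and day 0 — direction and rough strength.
no clear correlation

Points are roughly uncorrelated; weak (|r| ≈ 0.2).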